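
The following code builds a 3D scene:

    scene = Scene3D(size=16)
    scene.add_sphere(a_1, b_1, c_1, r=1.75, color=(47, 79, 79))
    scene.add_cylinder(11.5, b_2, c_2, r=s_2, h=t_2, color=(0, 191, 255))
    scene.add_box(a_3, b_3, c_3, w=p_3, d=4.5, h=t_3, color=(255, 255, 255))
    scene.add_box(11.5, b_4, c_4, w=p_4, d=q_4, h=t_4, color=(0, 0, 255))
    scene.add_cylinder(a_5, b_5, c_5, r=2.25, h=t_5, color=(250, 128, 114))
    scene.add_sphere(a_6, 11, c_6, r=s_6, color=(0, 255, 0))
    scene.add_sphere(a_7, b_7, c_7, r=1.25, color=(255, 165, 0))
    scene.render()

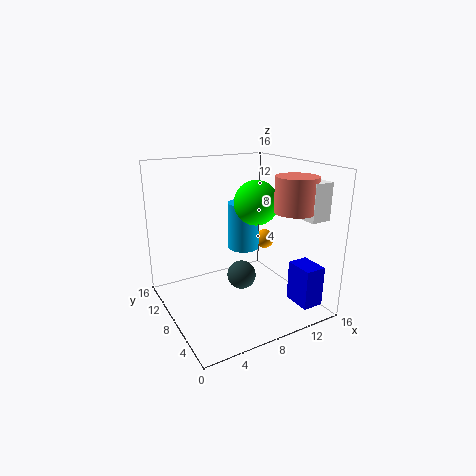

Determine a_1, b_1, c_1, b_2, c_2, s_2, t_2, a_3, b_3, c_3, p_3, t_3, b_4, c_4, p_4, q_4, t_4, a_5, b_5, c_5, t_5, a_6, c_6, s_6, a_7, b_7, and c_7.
a_1 = 9.5; b_1 = 9.75; c_1 = 2.25; b_2 = 12.75; c_2 = 4.5; s_2 = 2; t_2 = 6; a_3 = 13.25; b_3 = 2; c_3 = 10.5; p_3 = 2.25; t_3 = 4; b_4 = 0.25; c_4 = 2; p_4 = 2.25; q_4 = 3; t_4 = 4.25; a_5 = 12.75; b_5 = 4.25; c_5 = 11.25; t_5 = 3.75; a_6 = 12.25; c_6 = 10.75; s_6 = 2.75; a_7 = 14.5; b_7 = 12.25; c_7 = 5.25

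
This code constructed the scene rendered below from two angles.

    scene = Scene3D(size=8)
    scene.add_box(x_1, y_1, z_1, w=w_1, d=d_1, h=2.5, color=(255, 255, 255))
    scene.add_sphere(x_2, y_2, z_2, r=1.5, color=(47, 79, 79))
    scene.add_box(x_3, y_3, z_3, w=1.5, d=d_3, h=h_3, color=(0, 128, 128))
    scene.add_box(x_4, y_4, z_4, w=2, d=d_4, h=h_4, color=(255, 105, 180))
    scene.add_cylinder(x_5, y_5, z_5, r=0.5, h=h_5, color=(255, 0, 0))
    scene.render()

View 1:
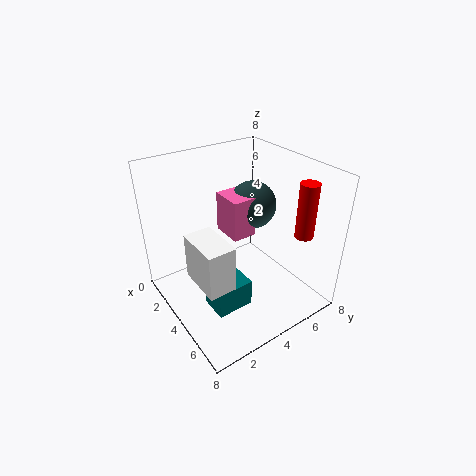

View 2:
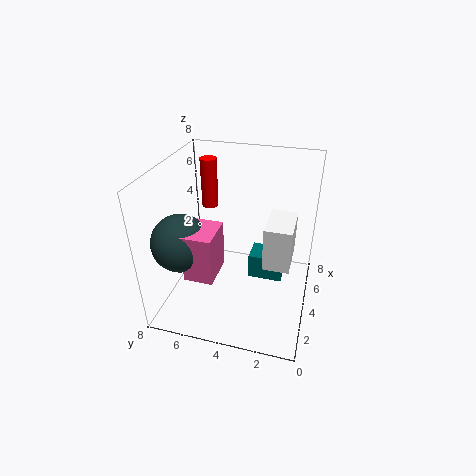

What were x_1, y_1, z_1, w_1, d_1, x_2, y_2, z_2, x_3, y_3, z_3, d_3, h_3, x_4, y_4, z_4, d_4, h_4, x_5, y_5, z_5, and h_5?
x_1 = 3.5, y_1 = 1, z_1 = 2.5, w_1 = 2.5, d_1 = 1.5, x_2 = 2, y_2 = 6.5, z_2 = 4.5, x_3 = 4.5, y_3 = 1.5, z_3 = 1, d_3 = 2, h_3 = 1.5, x_4 = 1, y_4 = 4.5, z_4 = 3, d_4 = 1.5, h_4 = 2.5, x_5 = 6.5, y_5 = 6.5, z_5 = 4.5, h_5 = 3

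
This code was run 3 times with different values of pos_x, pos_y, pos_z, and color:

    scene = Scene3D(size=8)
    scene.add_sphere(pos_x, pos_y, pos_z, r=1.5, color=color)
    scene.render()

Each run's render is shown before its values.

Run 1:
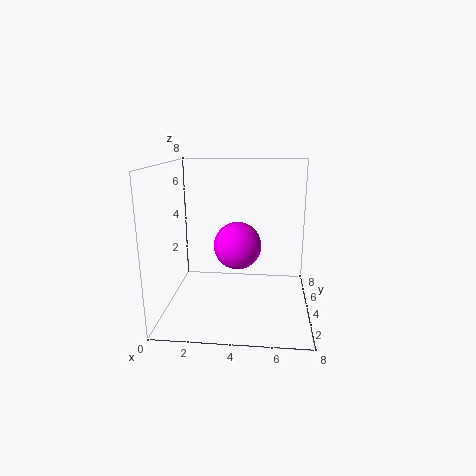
pos_x = 3.75
pos_y = 6.25
pos_z = 2.75
color = 'magenta'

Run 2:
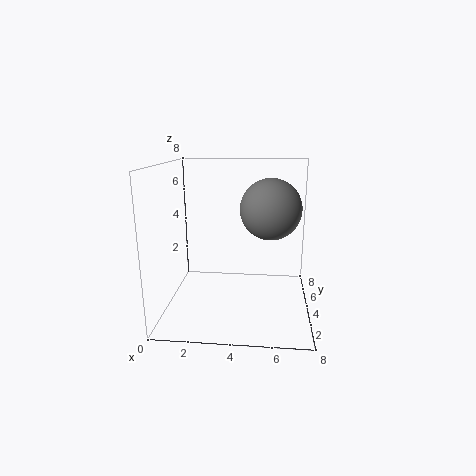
pos_x = 5.75
pos_y = 2.5
pos_z = 6
color = 'gray'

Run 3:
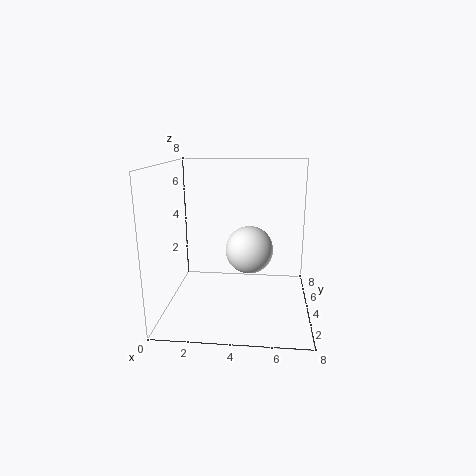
pos_x = 4.5
pos_y = 6.25
pos_z = 2.5
color = 'white'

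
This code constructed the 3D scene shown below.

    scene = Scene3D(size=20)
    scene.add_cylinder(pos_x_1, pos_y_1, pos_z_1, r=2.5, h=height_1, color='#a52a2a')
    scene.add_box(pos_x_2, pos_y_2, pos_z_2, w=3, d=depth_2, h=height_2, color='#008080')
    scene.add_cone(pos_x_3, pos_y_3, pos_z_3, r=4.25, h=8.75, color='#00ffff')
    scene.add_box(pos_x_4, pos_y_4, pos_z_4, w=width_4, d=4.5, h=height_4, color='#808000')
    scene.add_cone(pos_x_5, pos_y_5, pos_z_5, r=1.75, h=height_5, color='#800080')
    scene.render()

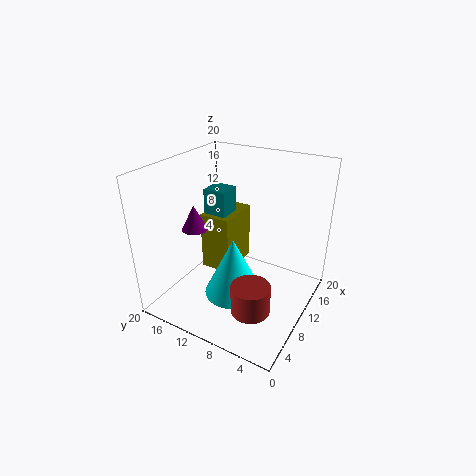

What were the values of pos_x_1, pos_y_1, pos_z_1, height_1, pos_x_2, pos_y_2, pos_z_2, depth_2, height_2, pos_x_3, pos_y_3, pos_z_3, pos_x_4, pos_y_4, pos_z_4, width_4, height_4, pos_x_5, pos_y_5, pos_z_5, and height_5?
pos_x_1 = 4.5
pos_y_1 = 5
pos_z_1 = 3.5
height_1 = 3.75
pos_x_2 = 7
pos_y_2 = 10.25
pos_z_2 = 14.25
depth_2 = 3
height_2 = 3.25
pos_x_3 = 9.5
pos_y_3 = 10.5
pos_z_3 = 1
pos_x_4 = 9.25
pos_y_4 = 11.25
pos_z_4 = 4
width_4 = 6.5
height_4 = 8.5
pos_x_5 = 7.25
pos_y_5 = 15.25
pos_z_5 = 11.25
height_5 = 3.5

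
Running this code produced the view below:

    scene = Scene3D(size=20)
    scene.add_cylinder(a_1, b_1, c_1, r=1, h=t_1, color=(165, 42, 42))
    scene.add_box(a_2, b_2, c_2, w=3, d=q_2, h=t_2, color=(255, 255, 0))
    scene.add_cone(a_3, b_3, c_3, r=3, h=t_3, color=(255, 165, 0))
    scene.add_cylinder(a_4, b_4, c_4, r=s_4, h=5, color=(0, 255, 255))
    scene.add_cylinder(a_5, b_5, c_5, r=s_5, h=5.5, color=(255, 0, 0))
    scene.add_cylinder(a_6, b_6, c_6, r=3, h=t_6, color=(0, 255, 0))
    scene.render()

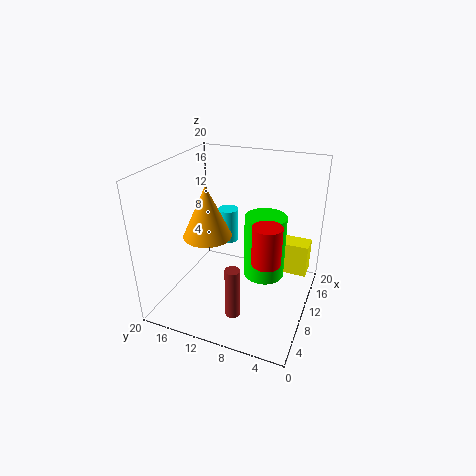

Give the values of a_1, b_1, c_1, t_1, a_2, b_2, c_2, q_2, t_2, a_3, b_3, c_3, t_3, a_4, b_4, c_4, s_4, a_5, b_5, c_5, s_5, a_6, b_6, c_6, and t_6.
a_1 = 4.5
b_1 = 8.5
c_1 = 1.5
t_1 = 7
a_2 = 15
b_2 = 1
c_2 = 2.5
q_2 = 6
t_2 = 5
a_3 = 5
b_3 = 12
c_3 = 12.5
t_3 = 6.5
a_4 = 13.5
b_4 = 13
c_4 = 7.5
s_4 = 1.5
a_5 = 9
b_5 = 5.5
c_5 = 7.5
s_5 = 2
a_6 = 13
b_6 = 7
c_6 = 3
t_6 = 9.5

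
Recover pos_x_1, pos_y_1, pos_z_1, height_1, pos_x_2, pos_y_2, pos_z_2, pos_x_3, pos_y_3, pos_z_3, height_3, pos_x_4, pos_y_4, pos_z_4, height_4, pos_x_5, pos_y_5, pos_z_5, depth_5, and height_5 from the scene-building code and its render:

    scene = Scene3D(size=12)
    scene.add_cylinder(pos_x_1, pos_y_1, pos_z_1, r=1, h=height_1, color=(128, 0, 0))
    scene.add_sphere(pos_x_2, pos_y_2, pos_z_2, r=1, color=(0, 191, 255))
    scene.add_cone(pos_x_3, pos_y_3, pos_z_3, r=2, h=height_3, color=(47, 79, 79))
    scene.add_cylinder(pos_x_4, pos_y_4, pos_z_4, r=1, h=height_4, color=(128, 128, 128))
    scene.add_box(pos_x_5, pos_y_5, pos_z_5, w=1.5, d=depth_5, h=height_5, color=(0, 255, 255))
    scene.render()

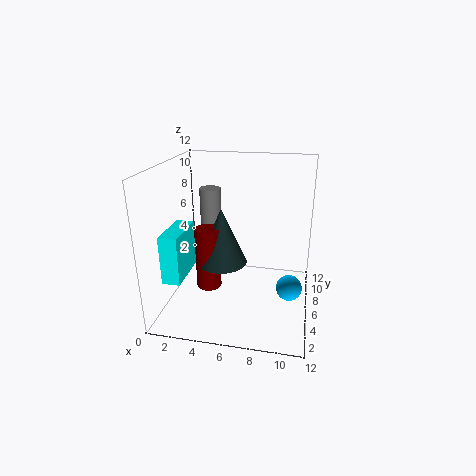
pos_x_1 = 4, pos_y_1 = 4, pos_z_1 = 2.5, height_1 = 5, pos_x_2 = 10.5, pos_y_2 = 4, pos_z_2 = 3, pos_x_3 = 5, pos_y_3 = 4.5, pos_z_3 = 4.5, height_3 = 4.5, pos_x_4 = 2.5, pos_y_4 = 10, pos_z_4 = 4.5, height_4 = 4.5, pos_x_5 = 0.5, pos_y_5 = 2.5, pos_z_5 = 3, depth_5 = 4, height_5 = 4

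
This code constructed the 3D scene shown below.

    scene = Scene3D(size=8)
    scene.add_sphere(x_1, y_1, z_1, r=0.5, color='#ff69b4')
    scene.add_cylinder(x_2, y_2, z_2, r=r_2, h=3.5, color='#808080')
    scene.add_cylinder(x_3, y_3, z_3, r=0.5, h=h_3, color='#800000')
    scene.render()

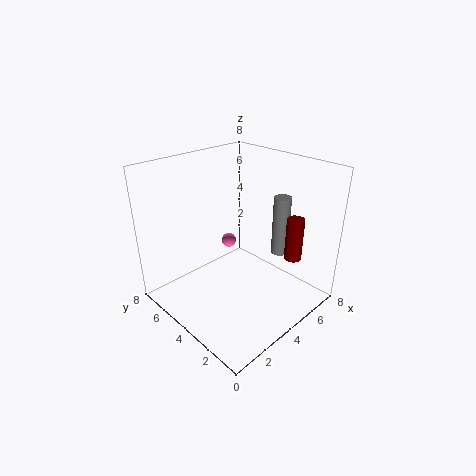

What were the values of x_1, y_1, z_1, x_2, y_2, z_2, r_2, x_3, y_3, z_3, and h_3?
x_1 = 6.5; y_1 = 7.5; z_1 = 1.5; x_2 = 6.5; y_2 = 3; z_2 = 2.5; r_2 = 0.5; x_3 = 6.5; y_3 = 2; z_3 = 2.5; h_3 = 2.5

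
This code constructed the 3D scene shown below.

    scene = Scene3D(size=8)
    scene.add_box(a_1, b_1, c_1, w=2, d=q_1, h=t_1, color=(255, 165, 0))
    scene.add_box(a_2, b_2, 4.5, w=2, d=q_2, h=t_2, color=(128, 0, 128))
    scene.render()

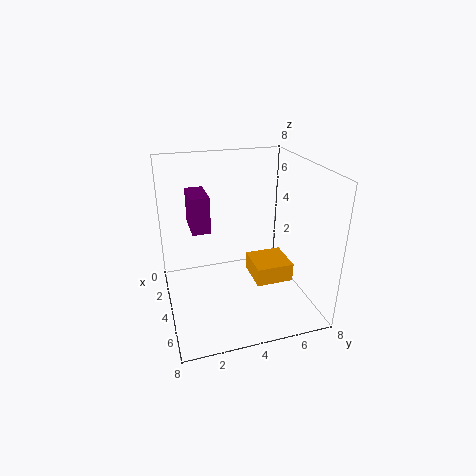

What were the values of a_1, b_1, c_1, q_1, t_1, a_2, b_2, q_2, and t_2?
a_1 = 4, b_1 = 4.5, c_1 = 2, q_1 = 2, t_1 = 1, a_2 = 2, b_2 = 1.5, q_2 = 1, t_2 = 2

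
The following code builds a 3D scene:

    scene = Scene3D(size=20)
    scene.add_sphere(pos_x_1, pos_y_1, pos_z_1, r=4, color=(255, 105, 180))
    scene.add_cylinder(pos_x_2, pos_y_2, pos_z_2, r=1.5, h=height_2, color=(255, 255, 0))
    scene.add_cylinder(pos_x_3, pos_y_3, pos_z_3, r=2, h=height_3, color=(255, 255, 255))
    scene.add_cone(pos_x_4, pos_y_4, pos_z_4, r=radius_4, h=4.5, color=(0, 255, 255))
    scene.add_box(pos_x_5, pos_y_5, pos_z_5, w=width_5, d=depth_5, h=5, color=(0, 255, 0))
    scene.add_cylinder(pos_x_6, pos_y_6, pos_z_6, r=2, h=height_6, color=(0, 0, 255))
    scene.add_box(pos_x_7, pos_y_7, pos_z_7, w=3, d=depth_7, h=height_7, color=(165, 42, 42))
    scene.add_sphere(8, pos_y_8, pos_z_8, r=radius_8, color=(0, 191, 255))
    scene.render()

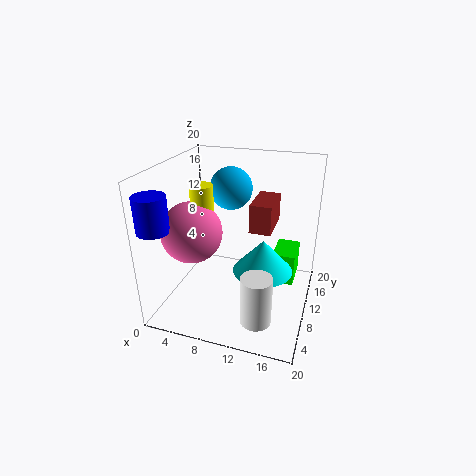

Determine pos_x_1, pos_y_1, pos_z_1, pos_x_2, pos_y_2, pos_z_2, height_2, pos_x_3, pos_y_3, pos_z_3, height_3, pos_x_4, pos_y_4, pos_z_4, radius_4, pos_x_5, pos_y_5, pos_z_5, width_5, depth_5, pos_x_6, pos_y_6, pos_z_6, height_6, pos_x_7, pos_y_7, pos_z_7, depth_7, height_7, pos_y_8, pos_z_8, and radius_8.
pos_x_1 = 5, pos_y_1 = 6, pos_z_1 = 12, pos_x_2 = 6, pos_y_2 = 7.5, pos_z_2 = 10, height_2 = 8, pos_x_3 = 14.5, pos_y_3 = 3.5, pos_z_3 = 2, height_3 = 6.5, pos_x_4 = 14, pos_y_4 = 8.5, pos_z_4 = 6.5, radius_4 = 4, pos_x_5 = 14, pos_y_5 = 14.5, pos_z_5 = 0.5, width_5 = 3.5, depth_5 = 5.5, pos_x_6 = 2, pos_y_6 = 2, pos_z_6 = 13.5, height_6 = 4.5, pos_x_7 = 11.5, pos_y_7 = 10, pos_z_7 = 11, depth_7 = 6, height_7 = 4, pos_y_8 = 13, pos_z_8 = 16, radius_8 = 3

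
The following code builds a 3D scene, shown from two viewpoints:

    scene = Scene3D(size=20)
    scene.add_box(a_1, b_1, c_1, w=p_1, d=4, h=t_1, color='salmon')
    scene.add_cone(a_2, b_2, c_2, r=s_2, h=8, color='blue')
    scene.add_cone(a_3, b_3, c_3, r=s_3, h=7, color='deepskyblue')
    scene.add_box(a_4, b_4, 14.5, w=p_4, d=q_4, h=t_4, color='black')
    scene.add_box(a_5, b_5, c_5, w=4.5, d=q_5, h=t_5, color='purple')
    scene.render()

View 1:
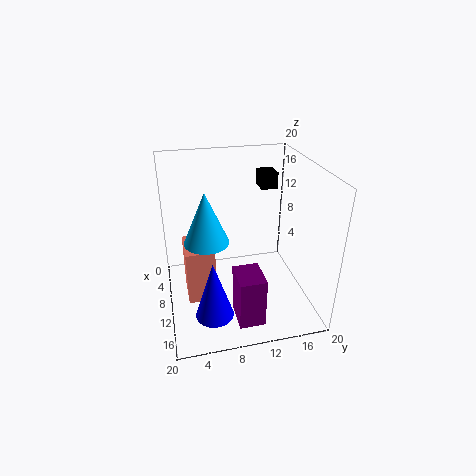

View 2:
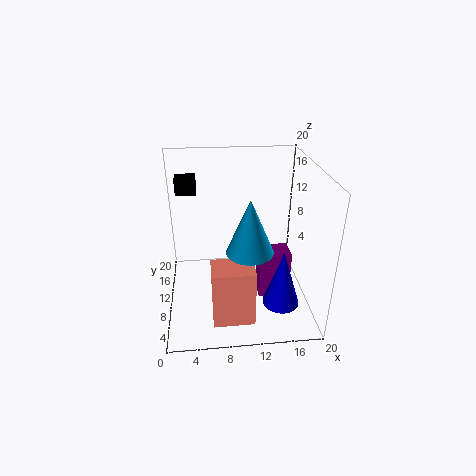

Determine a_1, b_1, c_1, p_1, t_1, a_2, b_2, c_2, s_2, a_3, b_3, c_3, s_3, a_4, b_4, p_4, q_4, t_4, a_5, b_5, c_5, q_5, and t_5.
a_1 = 6; b_1 = 2.5; c_1 = 1; p_1 = 5.5; t_1 = 8; a_2 = 15.5; b_2 = 5.5; c_2 = 2; s_2 = 2.5; a_3 = 11; b_3 = 5.5; c_3 = 10.5; s_3 = 3; a_4 = 1.5; b_4 = 15; p_4 = 3; q_4 = 2.5; t_4 = 2.5; a_5 = 13; b_5 = 8.5; c_5 = 0.5; q_5 = 3.5; t_5 = 7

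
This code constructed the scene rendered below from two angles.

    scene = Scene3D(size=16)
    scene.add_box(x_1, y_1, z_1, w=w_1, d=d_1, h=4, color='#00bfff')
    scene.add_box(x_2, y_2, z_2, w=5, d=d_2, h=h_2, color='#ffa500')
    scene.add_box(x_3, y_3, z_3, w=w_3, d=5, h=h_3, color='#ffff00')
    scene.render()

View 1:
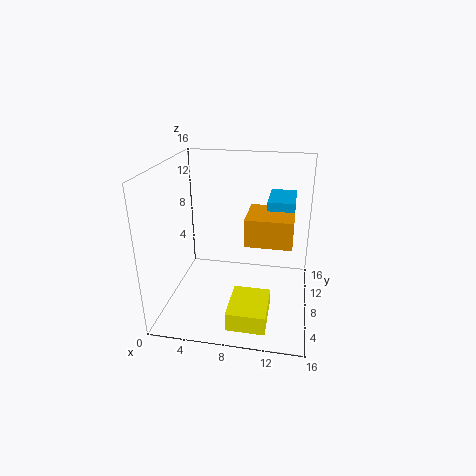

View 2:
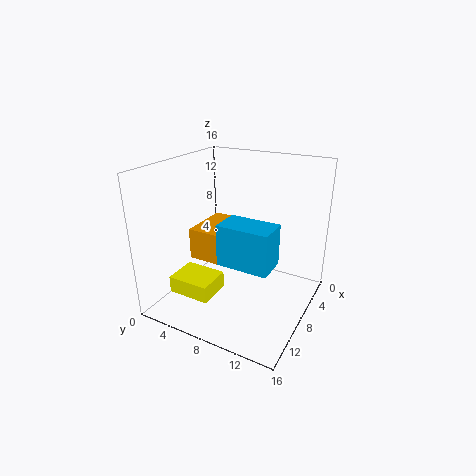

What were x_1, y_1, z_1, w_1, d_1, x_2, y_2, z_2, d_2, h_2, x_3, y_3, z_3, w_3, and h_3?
x_1 = 11, y_1 = 9, z_1 = 8, w_1 = 3, d_1 = 5, x_2 = 9, y_2 = 6, z_2 = 8, d_2 = 5, h_2 = 3, x_3 = 8, y_3 = 1, z_3 = 1, w_3 = 4, h_3 = 2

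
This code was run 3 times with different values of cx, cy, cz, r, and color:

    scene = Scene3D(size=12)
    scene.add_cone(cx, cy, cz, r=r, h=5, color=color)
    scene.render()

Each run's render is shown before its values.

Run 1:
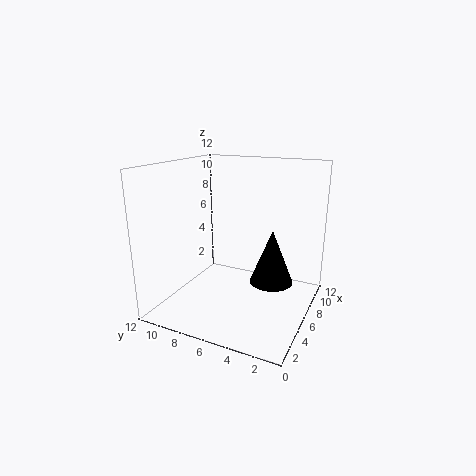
cx = 9, cy = 4, cz = 1, r = 2, color = 'black'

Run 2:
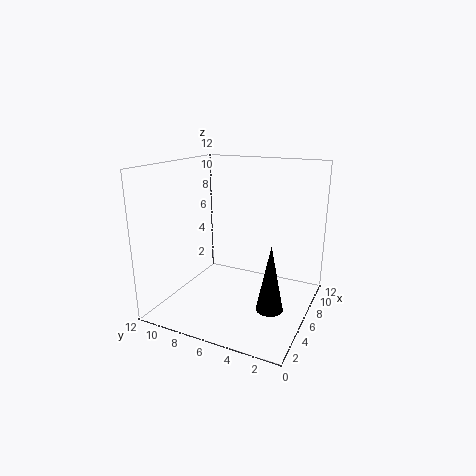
cx = 3, cy = 2, cz = 2, r = 1, color = 'black'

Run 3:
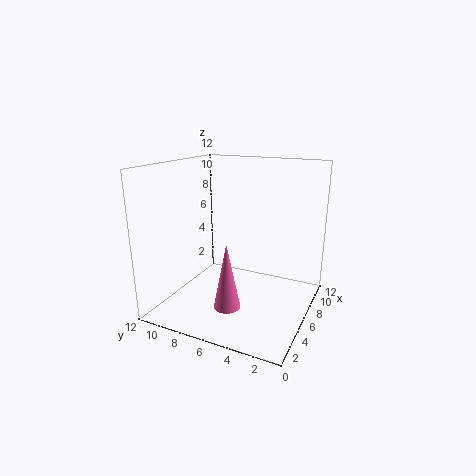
cx = 2, cy = 5, cz = 2, r = 1, color = 'hotpink'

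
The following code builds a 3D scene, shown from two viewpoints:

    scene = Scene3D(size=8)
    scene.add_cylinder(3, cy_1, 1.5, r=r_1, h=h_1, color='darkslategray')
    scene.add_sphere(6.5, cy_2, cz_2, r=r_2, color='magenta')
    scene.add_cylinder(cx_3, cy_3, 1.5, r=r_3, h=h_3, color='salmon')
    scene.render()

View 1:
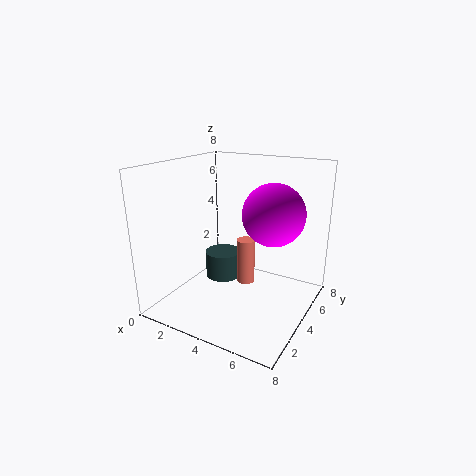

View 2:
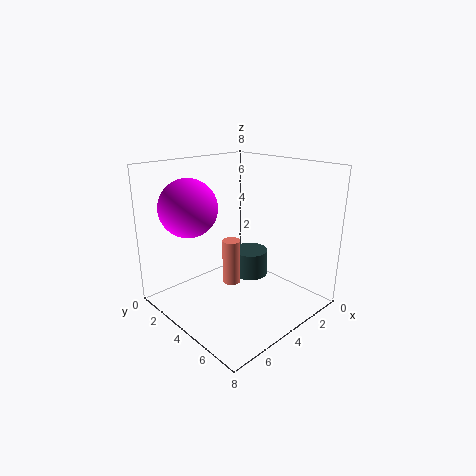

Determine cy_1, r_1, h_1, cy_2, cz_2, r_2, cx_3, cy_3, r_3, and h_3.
cy_1 = 4, r_1 = 1, h_1 = 1.5, cy_2 = 3, cz_2 = 6, r_2 = 1.5, cx_3 = 4.5, cy_3 = 4, r_3 = 0.5, h_3 = 2.5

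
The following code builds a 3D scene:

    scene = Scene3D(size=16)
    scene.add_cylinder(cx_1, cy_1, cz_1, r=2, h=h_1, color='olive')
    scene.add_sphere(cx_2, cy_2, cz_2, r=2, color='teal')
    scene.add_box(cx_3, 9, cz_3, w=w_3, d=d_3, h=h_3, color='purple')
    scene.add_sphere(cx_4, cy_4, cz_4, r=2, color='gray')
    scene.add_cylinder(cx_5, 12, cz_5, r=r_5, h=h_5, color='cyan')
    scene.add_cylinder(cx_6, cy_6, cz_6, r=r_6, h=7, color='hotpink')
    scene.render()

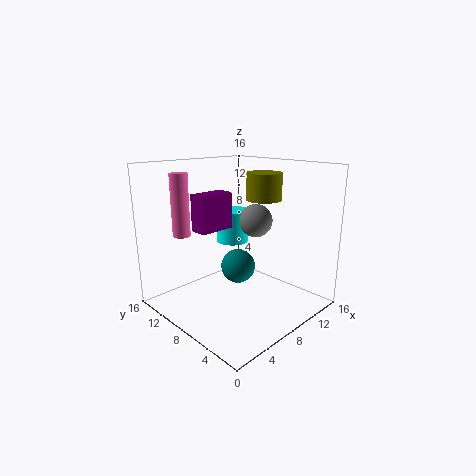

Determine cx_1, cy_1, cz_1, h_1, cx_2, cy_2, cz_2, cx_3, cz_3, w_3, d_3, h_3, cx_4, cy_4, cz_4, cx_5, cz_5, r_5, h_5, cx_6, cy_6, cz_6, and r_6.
cx_1 = 11
cy_1 = 7
cz_1 = 12
h_1 = 3
cx_2 = 9
cy_2 = 9
cz_2 = 4
cx_3 = 4
cz_3 = 9
w_3 = 4
d_3 = 2
h_3 = 4
cx_4 = 12
cy_4 = 9
cz_4 = 9
cx_5 = 11
cz_5 = 6
r_5 = 2
h_5 = 4
cx_6 = 4
cy_6 = 13
cz_6 = 8
r_6 = 1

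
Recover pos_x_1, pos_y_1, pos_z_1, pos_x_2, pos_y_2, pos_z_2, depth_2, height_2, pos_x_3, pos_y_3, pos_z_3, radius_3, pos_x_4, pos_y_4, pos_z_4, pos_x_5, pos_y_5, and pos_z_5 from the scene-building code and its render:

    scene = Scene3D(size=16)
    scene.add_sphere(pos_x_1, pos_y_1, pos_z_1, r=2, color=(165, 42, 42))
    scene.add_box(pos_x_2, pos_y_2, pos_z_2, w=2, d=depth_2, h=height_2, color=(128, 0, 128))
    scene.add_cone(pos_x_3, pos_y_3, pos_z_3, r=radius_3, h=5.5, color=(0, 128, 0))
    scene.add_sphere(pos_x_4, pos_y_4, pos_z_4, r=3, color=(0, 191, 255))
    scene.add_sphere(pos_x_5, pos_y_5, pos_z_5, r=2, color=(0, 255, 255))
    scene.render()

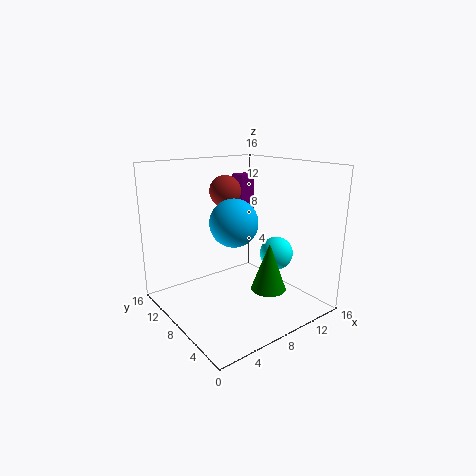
pos_x_1 = 10.5, pos_y_1 = 14, pos_z_1 = 12, pos_x_2 = 12, pos_y_2 = 12.5, pos_z_2 = 7, depth_2 = 2, height_2 = 7, pos_x_3 = 10.5, pos_y_3 = 5.5, pos_z_3 = 2, radius_3 = 2, pos_x_4 = 10, pos_y_4 = 11.5, pos_z_4 = 8.5, pos_x_5 = 13.5, pos_y_5 = 7.5, pos_z_5 = 5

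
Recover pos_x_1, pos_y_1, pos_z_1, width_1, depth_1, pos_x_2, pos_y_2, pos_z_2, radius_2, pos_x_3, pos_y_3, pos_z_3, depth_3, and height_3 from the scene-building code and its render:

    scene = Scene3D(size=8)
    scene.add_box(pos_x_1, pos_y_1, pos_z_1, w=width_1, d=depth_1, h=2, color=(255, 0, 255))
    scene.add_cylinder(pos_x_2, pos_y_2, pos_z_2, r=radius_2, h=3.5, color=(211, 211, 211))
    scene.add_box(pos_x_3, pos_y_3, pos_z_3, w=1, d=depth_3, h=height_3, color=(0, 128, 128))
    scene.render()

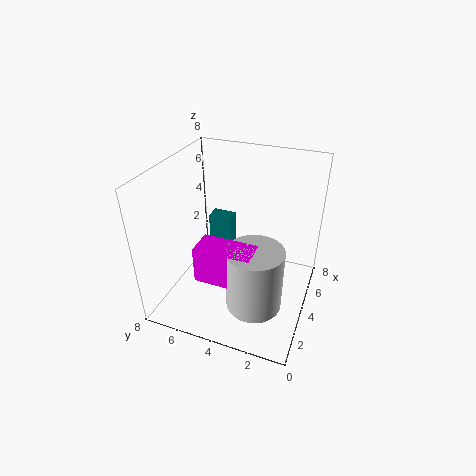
pos_x_1 = 1.5, pos_y_1 = 2.5, pos_z_1 = 2.5, width_1 = 1.5, depth_1 = 3, pos_x_2 = 2.5, pos_y_2 = 2.5, pos_z_2 = 1, radius_2 = 1.5, pos_x_3 = 6.5, pos_y_3 = 5.5, pos_z_3 = 1, depth_3 = 1.5, height_3 = 2.5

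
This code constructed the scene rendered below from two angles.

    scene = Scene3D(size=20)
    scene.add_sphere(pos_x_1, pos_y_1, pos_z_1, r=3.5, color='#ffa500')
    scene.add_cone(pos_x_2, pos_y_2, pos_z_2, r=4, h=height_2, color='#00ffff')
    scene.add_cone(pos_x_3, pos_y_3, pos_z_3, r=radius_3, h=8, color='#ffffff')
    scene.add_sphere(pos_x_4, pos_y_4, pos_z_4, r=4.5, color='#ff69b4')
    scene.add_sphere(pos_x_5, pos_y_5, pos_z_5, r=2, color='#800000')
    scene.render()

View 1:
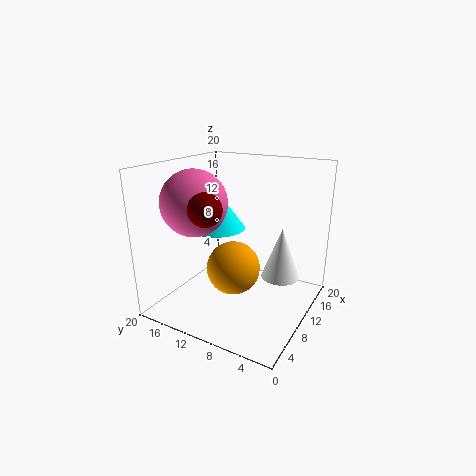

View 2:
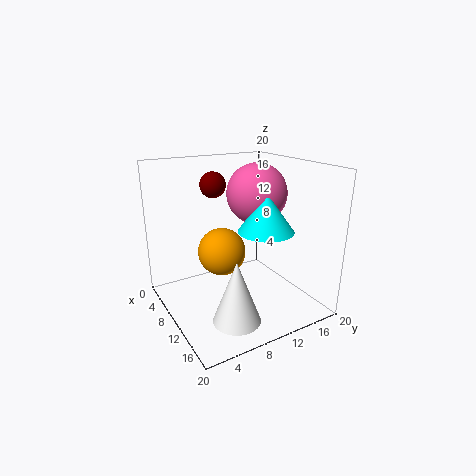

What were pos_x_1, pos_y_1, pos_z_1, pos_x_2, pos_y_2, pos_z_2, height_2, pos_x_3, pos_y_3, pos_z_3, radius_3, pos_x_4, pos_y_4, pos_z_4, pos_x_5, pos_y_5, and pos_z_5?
pos_x_1 = 7
pos_y_1 = 9
pos_z_1 = 7
pos_x_2 = 11
pos_y_2 = 14
pos_z_2 = 10.5
height_2 = 5.5
pos_x_3 = 16.5
pos_y_3 = 6
pos_z_3 = 2
radius_3 = 3
pos_x_4 = 7
pos_y_4 = 15
pos_z_4 = 15
pos_x_5 = 2.5
pos_y_5 = 10
pos_z_5 = 16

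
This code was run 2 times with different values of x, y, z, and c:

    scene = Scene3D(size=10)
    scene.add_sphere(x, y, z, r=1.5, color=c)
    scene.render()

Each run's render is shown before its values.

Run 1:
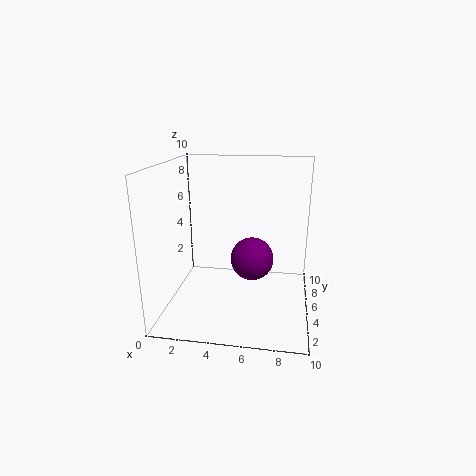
x = 6
y = 5
z = 3.5
c = 'purple'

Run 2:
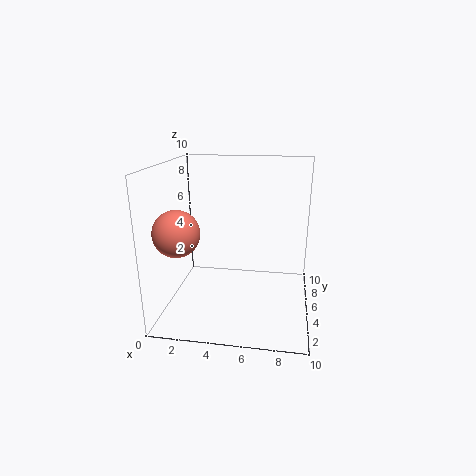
x = 1.5
y = 2.5
z = 6
c = 'salmon'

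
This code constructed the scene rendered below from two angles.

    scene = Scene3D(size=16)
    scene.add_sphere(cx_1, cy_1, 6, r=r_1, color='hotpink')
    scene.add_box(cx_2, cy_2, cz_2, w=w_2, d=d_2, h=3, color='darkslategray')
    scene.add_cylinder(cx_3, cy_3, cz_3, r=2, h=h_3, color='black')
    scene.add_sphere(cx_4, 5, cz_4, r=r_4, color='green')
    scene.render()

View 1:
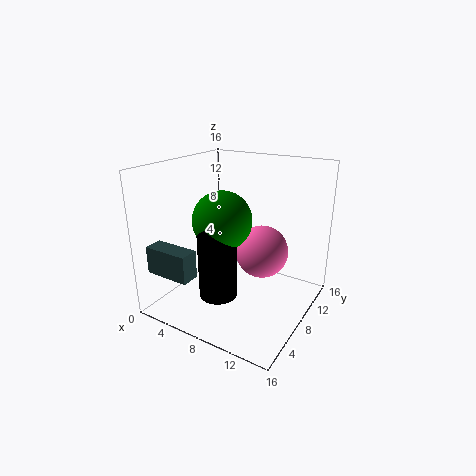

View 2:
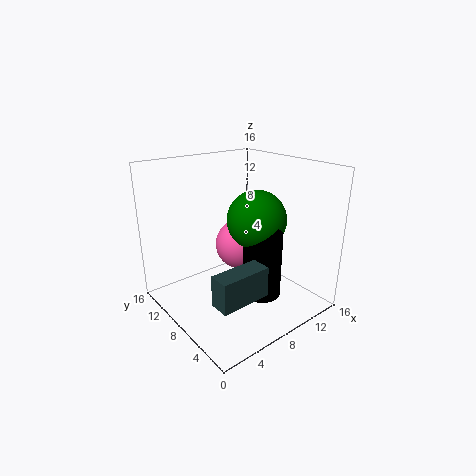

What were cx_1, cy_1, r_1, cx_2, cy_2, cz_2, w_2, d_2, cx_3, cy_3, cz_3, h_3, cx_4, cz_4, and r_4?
cx_1 = 10
cy_1 = 10
r_1 = 3
cx_2 = 1
cy_2 = 1
cz_2 = 5
w_2 = 5
d_2 = 2
cx_3 = 8
cy_3 = 4
cz_3 = 3
h_3 = 8
cx_4 = 8
cz_4 = 11
r_4 = 3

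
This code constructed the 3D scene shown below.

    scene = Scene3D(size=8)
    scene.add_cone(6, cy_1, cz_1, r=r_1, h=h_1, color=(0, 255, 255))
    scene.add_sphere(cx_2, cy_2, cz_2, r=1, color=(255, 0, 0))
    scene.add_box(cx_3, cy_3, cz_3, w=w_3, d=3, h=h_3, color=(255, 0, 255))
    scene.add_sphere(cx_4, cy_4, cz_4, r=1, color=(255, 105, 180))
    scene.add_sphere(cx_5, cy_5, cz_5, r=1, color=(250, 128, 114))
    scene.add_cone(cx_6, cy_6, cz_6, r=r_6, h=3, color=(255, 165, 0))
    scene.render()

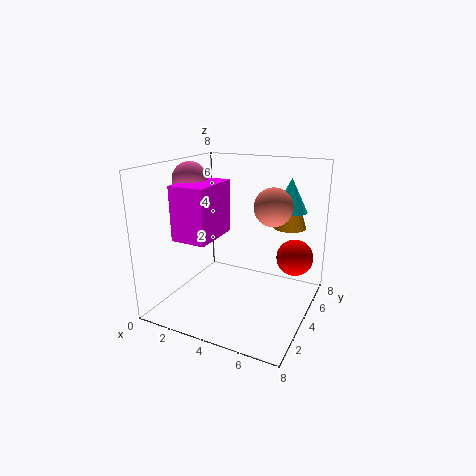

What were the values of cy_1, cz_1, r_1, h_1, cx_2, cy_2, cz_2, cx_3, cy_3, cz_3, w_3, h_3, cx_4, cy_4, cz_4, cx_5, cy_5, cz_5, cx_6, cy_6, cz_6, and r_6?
cy_1 = 7, cz_1 = 5, r_1 = 1, h_1 = 2, cx_2 = 7, cy_2 = 5, cz_2 = 3, cx_3 = 1, cy_3 = 2, cz_3 = 4, w_3 = 2, h_3 = 3, cx_4 = 1, cy_4 = 4, cz_4 = 7, cx_5 = 6, cy_5 = 4, cz_5 = 6, cx_6 = 6, cy_6 = 7, cz_6 = 4, r_6 = 1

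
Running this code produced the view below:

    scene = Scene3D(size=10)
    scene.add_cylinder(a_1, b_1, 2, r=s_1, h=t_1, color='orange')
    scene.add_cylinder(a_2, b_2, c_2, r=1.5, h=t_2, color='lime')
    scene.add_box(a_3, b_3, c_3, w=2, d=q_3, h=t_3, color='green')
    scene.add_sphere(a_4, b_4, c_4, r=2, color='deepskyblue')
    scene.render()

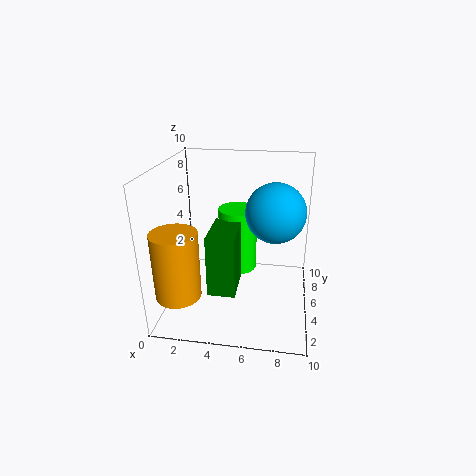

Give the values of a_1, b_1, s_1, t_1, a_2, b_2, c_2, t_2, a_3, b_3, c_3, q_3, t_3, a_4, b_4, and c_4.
a_1 = 1.5
b_1 = 2
s_1 = 1.5
t_1 = 4.5
a_2 = 4.5
b_2 = 8
c_2 = 1
t_2 = 5
a_3 = 3
b_3 = 3.5
c_3 = 1
q_3 = 3.5
t_3 = 4.5
a_4 = 7.5
b_4 = 5
c_4 = 7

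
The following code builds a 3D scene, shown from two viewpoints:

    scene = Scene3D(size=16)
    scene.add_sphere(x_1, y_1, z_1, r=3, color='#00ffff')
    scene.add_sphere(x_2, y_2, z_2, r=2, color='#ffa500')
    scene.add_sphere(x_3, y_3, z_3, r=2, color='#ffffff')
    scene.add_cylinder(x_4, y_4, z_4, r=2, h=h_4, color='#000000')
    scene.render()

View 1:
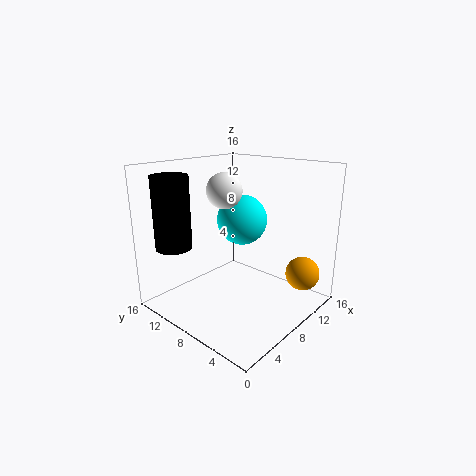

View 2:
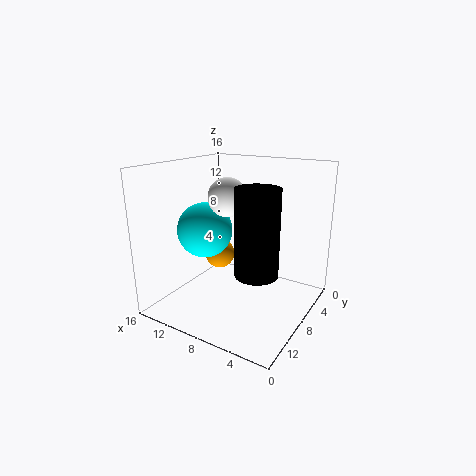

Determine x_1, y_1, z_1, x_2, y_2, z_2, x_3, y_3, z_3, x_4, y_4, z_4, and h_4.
x_1 = 11; y_1 = 10; z_1 = 9; x_2 = 14; y_2 = 3; z_2 = 3; x_3 = 8; y_3 = 10; z_3 = 13; x_4 = 3; y_4 = 13; z_4 = 7; h_4 = 8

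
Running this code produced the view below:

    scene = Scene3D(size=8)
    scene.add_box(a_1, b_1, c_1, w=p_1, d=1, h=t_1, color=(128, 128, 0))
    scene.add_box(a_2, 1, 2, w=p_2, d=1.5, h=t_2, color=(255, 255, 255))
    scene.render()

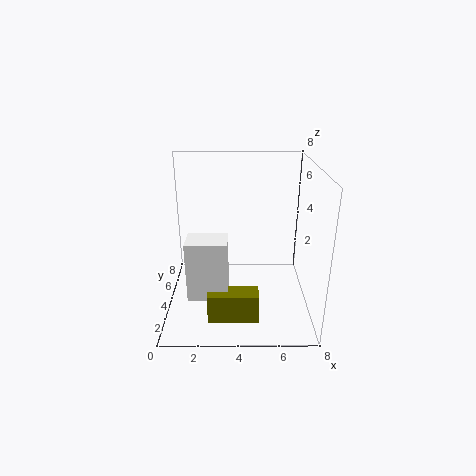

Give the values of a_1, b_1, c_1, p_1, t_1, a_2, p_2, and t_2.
a_1 = 2.5, b_1 = 0.5, c_1 = 1, p_1 = 2.5, t_1 = 1.5, a_2 = 1.5, p_2 = 2, t_2 = 3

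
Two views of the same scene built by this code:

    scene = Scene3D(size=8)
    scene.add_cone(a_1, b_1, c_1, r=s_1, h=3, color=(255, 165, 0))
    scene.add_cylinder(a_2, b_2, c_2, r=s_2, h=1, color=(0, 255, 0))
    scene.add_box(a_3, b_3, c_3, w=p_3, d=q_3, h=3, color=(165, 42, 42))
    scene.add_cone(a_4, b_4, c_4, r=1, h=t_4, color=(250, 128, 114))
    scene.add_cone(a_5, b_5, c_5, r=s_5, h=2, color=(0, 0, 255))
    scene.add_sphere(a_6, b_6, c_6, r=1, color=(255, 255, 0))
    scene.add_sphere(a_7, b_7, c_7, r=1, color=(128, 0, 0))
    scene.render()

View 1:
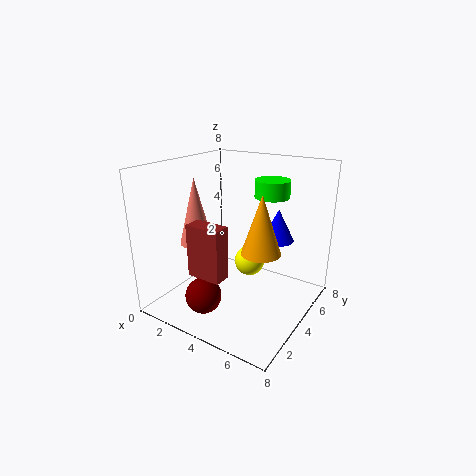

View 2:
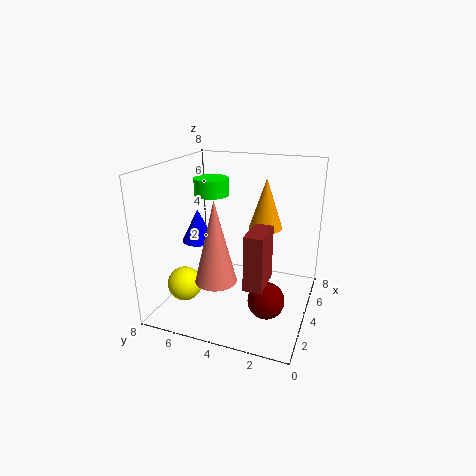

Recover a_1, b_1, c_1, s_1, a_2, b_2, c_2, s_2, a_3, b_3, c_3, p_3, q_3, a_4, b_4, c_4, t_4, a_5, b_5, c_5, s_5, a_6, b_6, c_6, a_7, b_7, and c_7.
a_1 = 6
b_1 = 3
c_1 = 4
s_1 = 1
a_2 = 5
b_2 = 6
c_2 = 6
s_2 = 1
a_3 = 2
b_3 = 2
c_3 = 2
p_3 = 2
q_3 = 1
a_4 = 1
b_4 = 4
c_4 = 3
t_4 = 4
a_5 = 5
b_5 = 7
c_5 = 3
s_5 = 1
a_6 = 3
b_6 = 7
c_6 = 1
a_7 = 3
b_7 = 2
c_7 = 1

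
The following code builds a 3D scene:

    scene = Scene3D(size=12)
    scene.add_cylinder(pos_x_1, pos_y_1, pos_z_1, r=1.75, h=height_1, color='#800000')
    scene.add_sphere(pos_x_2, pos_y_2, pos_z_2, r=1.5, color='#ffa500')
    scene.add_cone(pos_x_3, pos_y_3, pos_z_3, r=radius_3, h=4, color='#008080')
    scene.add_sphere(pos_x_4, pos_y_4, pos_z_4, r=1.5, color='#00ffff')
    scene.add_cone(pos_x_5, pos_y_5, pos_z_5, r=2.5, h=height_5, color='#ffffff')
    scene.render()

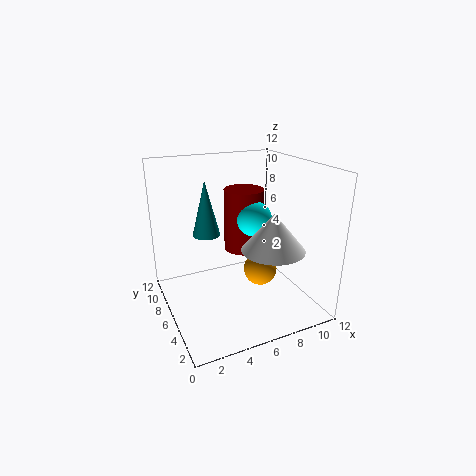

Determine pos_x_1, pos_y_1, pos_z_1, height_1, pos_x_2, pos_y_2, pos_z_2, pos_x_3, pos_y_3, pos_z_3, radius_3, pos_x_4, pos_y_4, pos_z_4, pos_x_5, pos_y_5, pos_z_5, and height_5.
pos_x_1 = 7.5
pos_y_1 = 8
pos_z_1 = 4
height_1 = 5.5
pos_x_2 = 8.5
pos_y_2 = 6.5
pos_z_2 = 2.25
pos_x_3 = 2.75
pos_y_3 = 4.5
pos_z_3 = 7.5
radius_3 = 1
pos_x_4 = 7.75
pos_y_4 = 6.5
pos_z_4 = 7.25
pos_x_5 = 7.75
pos_y_5 = 3.25
pos_z_5 = 5.75
height_5 = 3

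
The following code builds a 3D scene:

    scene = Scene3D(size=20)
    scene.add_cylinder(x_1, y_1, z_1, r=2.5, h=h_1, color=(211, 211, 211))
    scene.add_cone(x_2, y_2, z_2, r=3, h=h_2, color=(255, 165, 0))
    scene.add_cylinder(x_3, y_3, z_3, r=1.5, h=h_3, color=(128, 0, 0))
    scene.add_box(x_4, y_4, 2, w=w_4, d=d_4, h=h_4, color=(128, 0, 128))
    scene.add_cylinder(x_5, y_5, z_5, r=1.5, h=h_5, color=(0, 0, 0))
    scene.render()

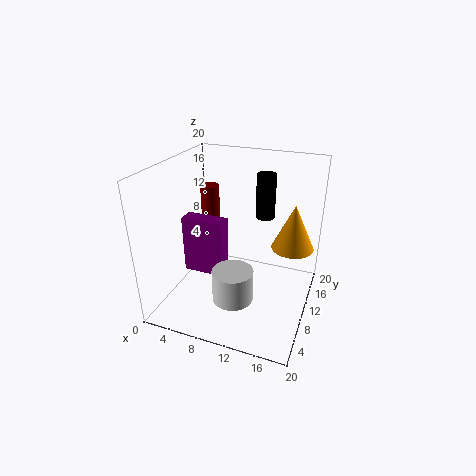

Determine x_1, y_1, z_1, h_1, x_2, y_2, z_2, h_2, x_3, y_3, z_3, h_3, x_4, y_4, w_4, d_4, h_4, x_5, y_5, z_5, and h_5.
x_1 = 12
y_1 = 3
z_1 = 5.5
h_1 = 4
x_2 = 17
y_2 = 13.5
z_2 = 8
h_2 = 6.5
x_3 = 2.5
y_3 = 17
z_3 = 5.5
h_3 = 9
x_4 = 0.5
y_4 = 11
w_4 = 6.5
d_4 = 2.5
h_4 = 9
x_5 = 11.5
y_5 = 18
z_5 = 10
h_5 = 7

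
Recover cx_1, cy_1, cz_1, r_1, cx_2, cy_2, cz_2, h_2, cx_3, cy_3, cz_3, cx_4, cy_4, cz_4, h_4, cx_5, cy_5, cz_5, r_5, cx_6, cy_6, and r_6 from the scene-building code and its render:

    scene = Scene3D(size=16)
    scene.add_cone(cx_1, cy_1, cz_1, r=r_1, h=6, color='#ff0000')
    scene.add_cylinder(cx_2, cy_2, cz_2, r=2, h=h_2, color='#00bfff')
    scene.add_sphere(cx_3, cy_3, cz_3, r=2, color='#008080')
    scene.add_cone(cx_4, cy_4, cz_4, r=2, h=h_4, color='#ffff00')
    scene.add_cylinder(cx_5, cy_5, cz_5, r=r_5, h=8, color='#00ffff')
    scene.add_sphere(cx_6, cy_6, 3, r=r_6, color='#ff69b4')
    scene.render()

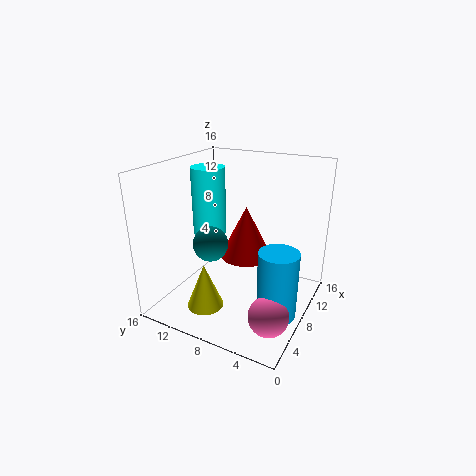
cx_1 = 10
cy_1 = 8
cz_1 = 5
r_1 = 3
cx_2 = 5
cy_2 = 2
cz_2 = 2
h_2 = 7
cx_3 = 7
cy_3 = 11
cz_3 = 7
cx_4 = 4
cy_4 = 10
cz_4 = 1
h_4 = 5
cx_5 = 10
cy_5 = 13
cz_5 = 7
r_5 = 2
cx_6 = 3
cy_6 = 2
r_6 = 2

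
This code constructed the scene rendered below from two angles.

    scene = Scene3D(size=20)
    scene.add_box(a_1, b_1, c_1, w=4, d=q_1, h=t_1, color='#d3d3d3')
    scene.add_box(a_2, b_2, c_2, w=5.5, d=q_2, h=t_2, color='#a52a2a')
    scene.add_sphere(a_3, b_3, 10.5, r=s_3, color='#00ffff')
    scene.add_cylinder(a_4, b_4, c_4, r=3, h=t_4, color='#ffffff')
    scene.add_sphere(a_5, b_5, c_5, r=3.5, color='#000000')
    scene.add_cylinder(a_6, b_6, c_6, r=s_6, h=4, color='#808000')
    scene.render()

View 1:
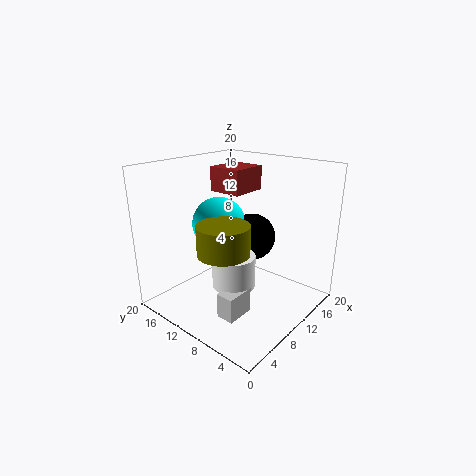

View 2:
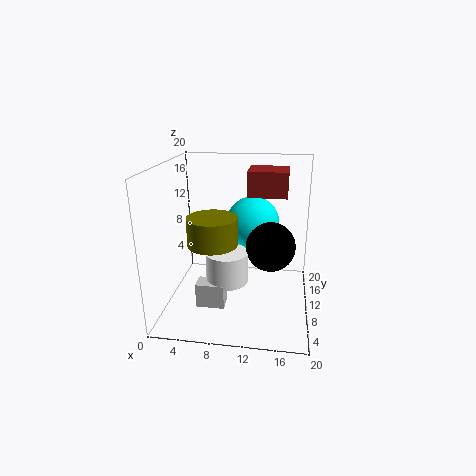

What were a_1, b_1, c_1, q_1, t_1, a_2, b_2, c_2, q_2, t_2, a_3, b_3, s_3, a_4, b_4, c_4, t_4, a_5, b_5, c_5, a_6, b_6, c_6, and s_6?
a_1 = 4.5
b_1 = 6.5
c_1 = 0.5
q_1 = 2.5
t_1 = 3.5
a_2 = 11
b_2 = 11
c_2 = 15.5
q_2 = 5
t_2 = 3.5
a_3 = 11.5
b_3 = 15
s_3 = 4
a_4 = 8.5
b_4 = 9.5
c_4 = 3.5
t_4 = 4.5
a_5 = 14.5
b_5 = 11
c_5 = 8.5
a_6 = 6.5
b_6 = 9.5
c_6 = 9
s_6 = 3.5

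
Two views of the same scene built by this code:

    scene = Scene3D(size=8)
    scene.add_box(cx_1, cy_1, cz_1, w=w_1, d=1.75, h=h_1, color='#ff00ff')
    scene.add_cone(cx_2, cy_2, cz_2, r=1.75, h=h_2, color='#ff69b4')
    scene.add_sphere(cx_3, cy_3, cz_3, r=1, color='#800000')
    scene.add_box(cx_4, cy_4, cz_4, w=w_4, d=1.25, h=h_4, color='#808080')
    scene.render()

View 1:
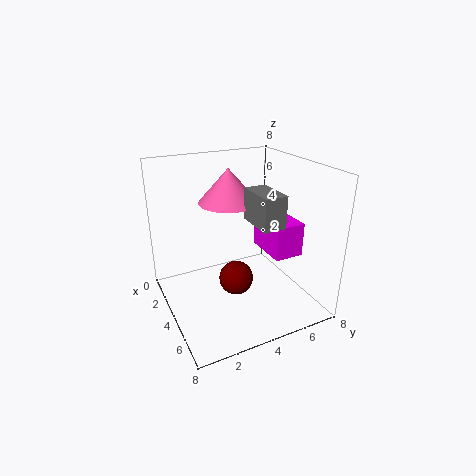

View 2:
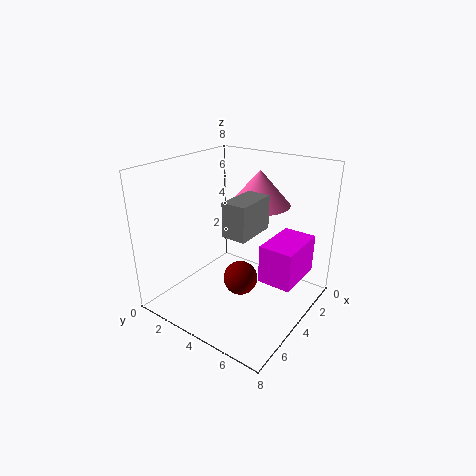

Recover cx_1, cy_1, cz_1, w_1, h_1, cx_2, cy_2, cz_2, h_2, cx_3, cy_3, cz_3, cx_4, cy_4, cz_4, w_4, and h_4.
cx_1 = 2.25, cy_1 = 6, cz_1 = 2.5, w_1 = 2.75, h_1 = 2, cx_2 = 2.25, cy_2 = 4.25, cz_2 = 5.5, h_2 = 2, cx_3 = 3.75, cy_3 = 4, cz_3 = 1.25, cx_4 = 3.75, cy_4 = 4.5, cz_4 = 5, w_4 = 2.25, h_4 = 1.75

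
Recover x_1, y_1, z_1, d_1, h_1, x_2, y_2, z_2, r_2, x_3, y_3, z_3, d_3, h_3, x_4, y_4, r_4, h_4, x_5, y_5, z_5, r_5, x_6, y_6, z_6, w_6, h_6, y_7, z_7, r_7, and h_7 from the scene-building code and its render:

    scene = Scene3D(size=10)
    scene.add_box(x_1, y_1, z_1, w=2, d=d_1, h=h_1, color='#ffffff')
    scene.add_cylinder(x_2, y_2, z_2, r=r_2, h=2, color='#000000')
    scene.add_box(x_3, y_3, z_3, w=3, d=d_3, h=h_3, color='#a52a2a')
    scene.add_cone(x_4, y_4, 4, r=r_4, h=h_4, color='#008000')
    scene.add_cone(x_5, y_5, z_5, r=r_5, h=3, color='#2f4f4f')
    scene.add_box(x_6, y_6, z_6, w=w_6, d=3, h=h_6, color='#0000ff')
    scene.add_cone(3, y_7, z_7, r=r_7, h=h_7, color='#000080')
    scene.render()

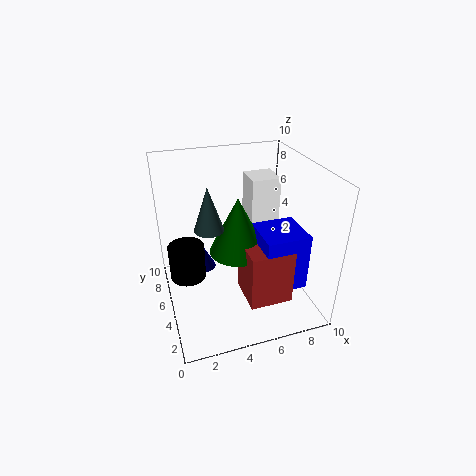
x_1 = 6; y_1 = 5; z_1 = 5; d_1 = 2; h_1 = 4; x_2 = 1; y_2 = 2; z_2 = 5; r_2 = 1; x_3 = 5; y_3 = 2; z_3 = 1; d_3 = 3; h_3 = 4; x_4 = 5; y_4 = 5; r_4 = 2; h_4 = 4; x_5 = 3; y_5 = 5; z_5 = 6; r_5 = 1; x_6 = 6; y_6 = 2; z_6 = 2; w_6 = 3; h_6 = 4; y_7 = 8; z_7 = 1; r_7 = 1; h_7 = 2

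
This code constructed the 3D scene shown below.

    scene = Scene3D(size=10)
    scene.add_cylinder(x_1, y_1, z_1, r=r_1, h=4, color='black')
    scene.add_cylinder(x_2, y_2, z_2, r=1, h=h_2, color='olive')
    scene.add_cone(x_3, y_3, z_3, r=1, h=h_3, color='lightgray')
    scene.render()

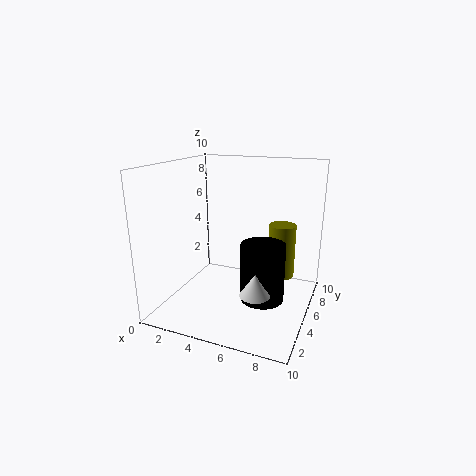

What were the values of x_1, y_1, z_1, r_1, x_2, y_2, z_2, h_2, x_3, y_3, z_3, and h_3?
x_1 = 7
y_1 = 4.5
z_1 = 1
r_1 = 1.5
x_2 = 7.5
y_2 = 7.5
z_2 = 1.5
h_2 = 4
x_3 = 7
y_3 = 3
z_3 = 2
h_3 = 1.5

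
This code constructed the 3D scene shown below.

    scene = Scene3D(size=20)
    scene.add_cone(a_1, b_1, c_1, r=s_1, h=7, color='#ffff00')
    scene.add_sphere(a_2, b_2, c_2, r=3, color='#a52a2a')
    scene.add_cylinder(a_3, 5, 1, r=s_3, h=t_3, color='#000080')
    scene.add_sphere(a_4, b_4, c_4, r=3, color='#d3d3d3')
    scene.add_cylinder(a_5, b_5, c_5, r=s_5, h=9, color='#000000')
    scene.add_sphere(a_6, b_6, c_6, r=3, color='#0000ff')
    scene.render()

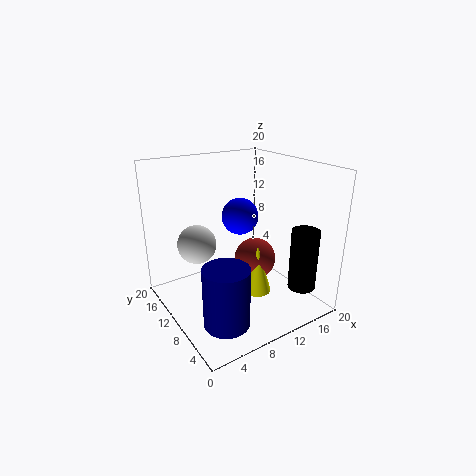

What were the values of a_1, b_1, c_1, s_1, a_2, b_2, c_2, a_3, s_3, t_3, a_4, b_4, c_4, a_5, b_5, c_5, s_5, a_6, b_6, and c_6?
a_1 = 12, b_1 = 8, c_1 = 2, s_1 = 2, a_2 = 13, b_2 = 10, c_2 = 6, a_3 = 5, s_3 = 3, t_3 = 8, a_4 = 7, b_4 = 17, c_4 = 7, a_5 = 18, b_5 = 5, c_5 = 2, s_5 = 2, a_6 = 15, b_6 = 17, c_6 = 10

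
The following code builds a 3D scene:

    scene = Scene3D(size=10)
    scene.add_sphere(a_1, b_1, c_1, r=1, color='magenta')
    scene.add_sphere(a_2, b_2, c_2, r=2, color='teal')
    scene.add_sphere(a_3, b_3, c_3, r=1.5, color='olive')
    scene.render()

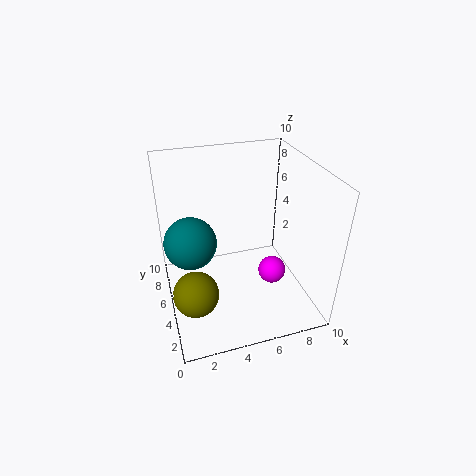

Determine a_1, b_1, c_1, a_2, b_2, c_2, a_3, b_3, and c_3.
a_1 = 7.5; b_1 = 4.5; c_1 = 2; a_2 = 2; b_2 = 7.5; c_2 = 3.5; a_3 = 1.5; b_3 = 3; c_3 = 2.5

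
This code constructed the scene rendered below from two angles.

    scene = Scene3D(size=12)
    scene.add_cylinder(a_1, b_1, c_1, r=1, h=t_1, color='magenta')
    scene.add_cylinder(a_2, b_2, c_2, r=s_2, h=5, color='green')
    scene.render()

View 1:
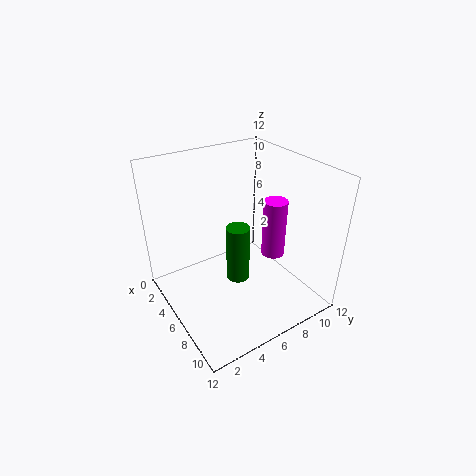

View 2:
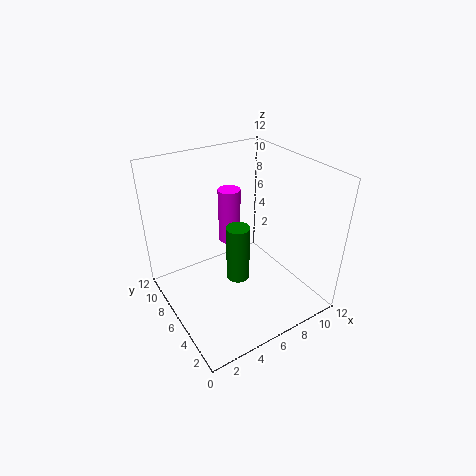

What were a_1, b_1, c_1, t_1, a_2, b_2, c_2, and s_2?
a_1 = 7, b_1 = 9, c_1 = 4, t_1 = 5, a_2 = 6, b_2 = 6, c_2 = 2, s_2 = 1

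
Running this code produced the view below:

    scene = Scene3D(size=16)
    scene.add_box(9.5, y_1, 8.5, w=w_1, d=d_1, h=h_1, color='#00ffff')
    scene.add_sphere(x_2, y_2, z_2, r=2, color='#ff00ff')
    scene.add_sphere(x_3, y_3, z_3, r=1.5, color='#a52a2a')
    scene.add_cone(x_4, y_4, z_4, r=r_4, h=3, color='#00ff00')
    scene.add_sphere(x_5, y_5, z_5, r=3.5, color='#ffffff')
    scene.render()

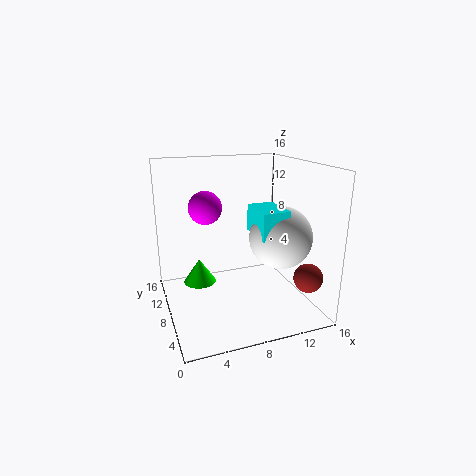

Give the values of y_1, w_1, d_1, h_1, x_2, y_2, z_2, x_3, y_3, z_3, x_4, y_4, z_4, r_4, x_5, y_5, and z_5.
y_1 = 4.5; w_1 = 3; d_1 = 4.5; h_1 = 3; x_2 = 5.5; y_2 = 12.5; z_2 = 10.5; x_3 = 13.5; y_3 = 2; z_3 = 5; x_4 = 4.5; y_4 = 12.5; z_4 = 1; r_4 = 2; x_5 = 12.5; y_5 = 6.5; z_5 = 8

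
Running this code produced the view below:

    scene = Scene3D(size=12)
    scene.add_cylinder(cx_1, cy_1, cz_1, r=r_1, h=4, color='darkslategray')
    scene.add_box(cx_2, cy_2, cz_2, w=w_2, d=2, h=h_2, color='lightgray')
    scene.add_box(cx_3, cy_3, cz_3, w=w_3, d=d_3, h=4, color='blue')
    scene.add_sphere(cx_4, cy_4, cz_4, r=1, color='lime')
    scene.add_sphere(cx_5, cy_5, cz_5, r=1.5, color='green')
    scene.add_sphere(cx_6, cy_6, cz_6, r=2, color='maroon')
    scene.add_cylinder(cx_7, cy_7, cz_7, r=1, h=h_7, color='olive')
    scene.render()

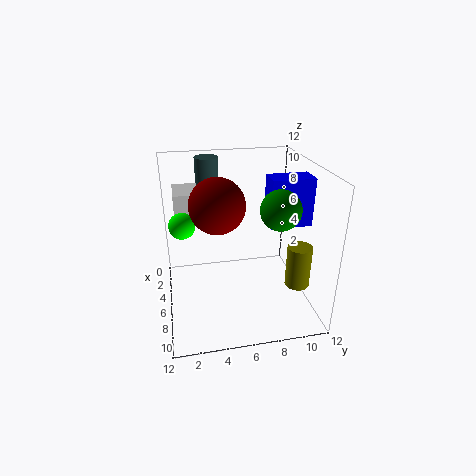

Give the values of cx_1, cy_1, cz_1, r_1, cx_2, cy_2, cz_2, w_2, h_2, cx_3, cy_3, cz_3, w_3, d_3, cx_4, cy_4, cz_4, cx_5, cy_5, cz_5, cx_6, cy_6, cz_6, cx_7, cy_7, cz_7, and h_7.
cx_1 = 2.5, cy_1 = 4, cz_1 = 8, r_1 = 1, cx_2 = 3, cy_2 = 1, cz_2 = 7.5, w_2 = 3, h_2 = 2.5, cx_3 = 5, cy_3 = 8.5, cz_3 = 7, w_3 = 2, d_3 = 3.5, cx_4 = 7, cy_4 = 1.5, cz_4 = 8, cx_5 = 9, cy_5 = 8.5, cz_5 = 9.5, cx_6 = 8.5, cy_6 = 4, cz_6 = 10, cx_7 = 8.5, cy_7 = 10.5, cz_7 = 2.5, h_7 = 3.5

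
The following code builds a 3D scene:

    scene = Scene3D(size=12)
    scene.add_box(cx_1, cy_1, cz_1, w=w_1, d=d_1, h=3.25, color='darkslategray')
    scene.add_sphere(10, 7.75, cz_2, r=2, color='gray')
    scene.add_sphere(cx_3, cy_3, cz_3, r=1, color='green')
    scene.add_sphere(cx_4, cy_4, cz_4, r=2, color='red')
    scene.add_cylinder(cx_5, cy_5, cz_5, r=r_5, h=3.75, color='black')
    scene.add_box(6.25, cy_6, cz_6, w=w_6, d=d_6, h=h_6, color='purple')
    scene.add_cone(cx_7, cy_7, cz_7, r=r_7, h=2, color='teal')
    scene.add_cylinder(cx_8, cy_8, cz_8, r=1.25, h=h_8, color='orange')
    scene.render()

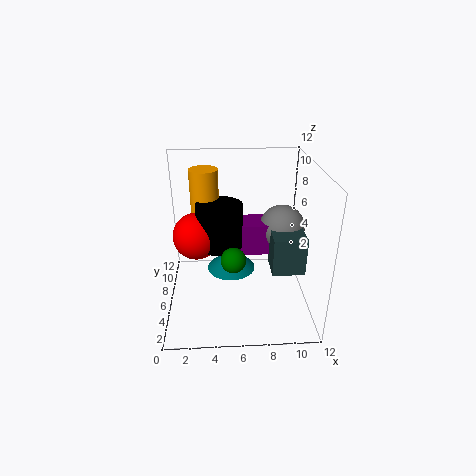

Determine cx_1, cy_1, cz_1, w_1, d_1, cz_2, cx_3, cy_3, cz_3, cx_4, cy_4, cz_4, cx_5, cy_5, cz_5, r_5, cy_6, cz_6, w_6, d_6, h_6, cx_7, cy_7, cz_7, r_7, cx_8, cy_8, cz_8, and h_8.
cx_1 = 8.75
cy_1 = 4.25
cz_1 = 3.25
w_1 = 2.75
d_1 = 2.5
cz_2 = 6
cx_3 = 5.5
cy_3 = 3.75
cz_3 = 5.25
cx_4 = 2.5
cy_4 = 7
cz_4 = 5.75
cx_5 = 4.5
cy_5 = 7.25
cz_5 = 4.75
r_5 = 2
cy_6 = 6.5
cz_6 = 4
w_6 = 2.5
d_6 = 2.5
h_6 = 2.75
cx_7 = 5.5
cy_7 = 8.5
cz_7 = 1.5
r_7 = 2.25
cx_8 = 3.25
cy_8 = 9
cz_8 = 6.25
h_8 = 4.75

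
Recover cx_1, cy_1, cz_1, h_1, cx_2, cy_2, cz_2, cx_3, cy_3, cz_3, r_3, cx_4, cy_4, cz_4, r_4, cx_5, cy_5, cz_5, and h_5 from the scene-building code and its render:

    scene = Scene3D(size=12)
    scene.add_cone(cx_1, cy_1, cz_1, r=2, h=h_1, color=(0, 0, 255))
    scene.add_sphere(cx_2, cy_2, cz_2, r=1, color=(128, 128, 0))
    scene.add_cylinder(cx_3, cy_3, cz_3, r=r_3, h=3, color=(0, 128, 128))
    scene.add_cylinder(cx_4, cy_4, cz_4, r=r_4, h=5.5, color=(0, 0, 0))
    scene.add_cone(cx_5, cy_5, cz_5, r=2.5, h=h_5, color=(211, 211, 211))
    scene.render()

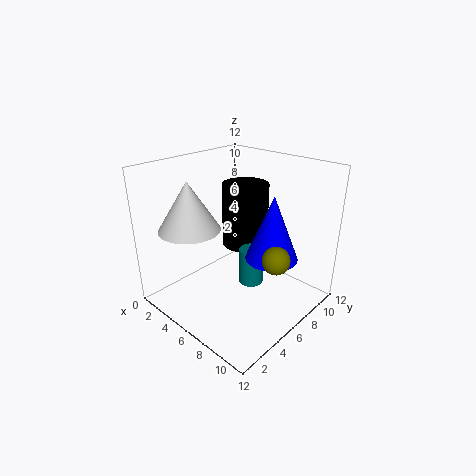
cx_1 = 9.5; cy_1 = 6; cz_1 = 5.5; h_1 = 5; cx_2 = 11; cy_2 = 4.5; cz_2 = 6.5; cx_3 = 7.5; cy_3 = 6; cz_3 = 2.5; r_3 = 1; cx_4 = 5; cy_4 = 8; cz_4 = 4.5; r_4 = 2; cx_5 = 3.5; cy_5 = 3; cz_5 = 7; h_5 = 4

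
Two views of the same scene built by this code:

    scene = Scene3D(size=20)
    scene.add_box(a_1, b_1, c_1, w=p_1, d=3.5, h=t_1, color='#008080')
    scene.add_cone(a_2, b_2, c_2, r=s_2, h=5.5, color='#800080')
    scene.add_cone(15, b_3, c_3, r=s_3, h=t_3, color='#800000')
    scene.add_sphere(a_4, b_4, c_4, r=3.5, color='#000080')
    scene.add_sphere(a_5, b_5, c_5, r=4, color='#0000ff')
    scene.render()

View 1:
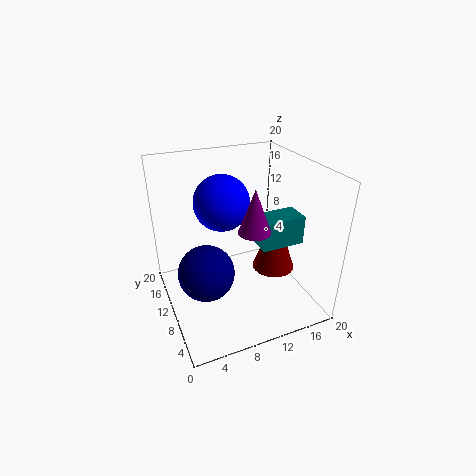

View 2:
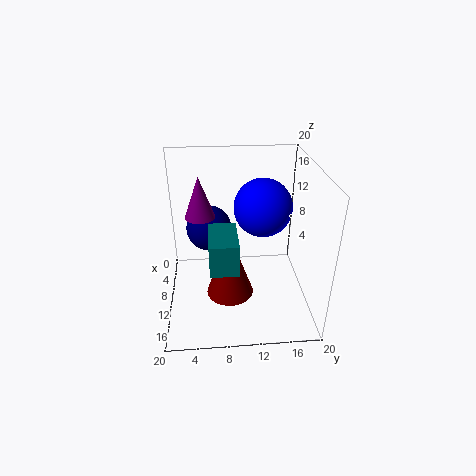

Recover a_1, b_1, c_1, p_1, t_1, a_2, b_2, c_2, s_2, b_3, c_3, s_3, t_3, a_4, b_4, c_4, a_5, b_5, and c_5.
a_1 = 12
b_1 = 6
c_1 = 9.5
p_1 = 6
t_1 = 4
a_2 = 10
b_2 = 5
c_2 = 13.5
s_2 = 2
b_3 = 8.5
c_3 = 5
s_3 = 3
t_3 = 8.5
a_4 = 4
b_4 = 6
c_4 = 8.5
a_5 = 9
b_5 = 13.5
c_5 = 14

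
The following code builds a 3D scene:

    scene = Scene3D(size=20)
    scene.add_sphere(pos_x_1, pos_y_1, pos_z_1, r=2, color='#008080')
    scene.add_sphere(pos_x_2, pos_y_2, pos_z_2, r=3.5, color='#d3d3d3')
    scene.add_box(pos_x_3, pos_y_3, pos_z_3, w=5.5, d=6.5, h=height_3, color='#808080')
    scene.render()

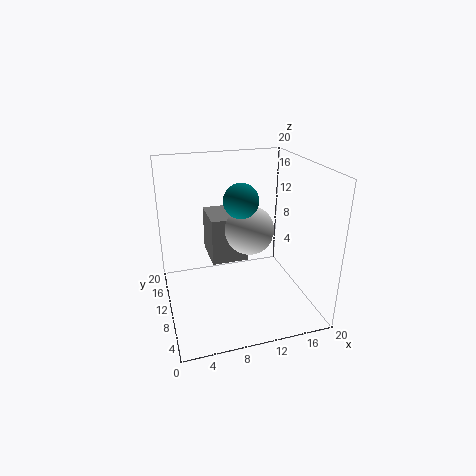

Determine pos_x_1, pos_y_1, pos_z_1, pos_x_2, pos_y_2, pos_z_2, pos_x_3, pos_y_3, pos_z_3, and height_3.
pos_x_1 = 8.5, pos_y_1 = 4, pos_z_1 = 17.5, pos_x_2 = 12, pos_y_2 = 11, pos_z_2 = 10.5, pos_x_3 = 7, pos_y_3 = 13, pos_z_3 = 4.5, height_3 = 7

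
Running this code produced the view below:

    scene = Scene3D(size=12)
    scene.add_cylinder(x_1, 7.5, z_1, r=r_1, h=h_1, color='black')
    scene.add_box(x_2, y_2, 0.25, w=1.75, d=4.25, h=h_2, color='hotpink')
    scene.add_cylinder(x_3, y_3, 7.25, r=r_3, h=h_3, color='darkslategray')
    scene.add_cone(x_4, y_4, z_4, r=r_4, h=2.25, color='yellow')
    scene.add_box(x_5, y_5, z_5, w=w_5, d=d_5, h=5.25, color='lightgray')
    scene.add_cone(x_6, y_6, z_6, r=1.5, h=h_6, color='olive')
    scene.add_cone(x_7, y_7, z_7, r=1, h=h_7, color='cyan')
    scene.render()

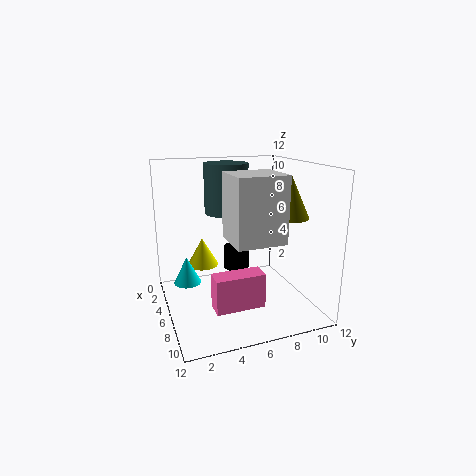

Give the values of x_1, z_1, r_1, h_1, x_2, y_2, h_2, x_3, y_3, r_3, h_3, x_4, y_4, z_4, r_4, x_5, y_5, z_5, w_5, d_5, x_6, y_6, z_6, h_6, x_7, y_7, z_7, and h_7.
x_1 = 1.5
z_1 = 1.25
r_1 = 1.25
h_1 = 2.25
x_2 = 6.25
y_2 = 3.5
h_2 = 3
x_3 = 2.25
y_3 = 6.25
r_3 = 2
h_3 = 4.5
x_4 = 5.75
y_4 = 3
z_4 = 4
r_4 = 1.25
x_5 = 5.75
y_5 = 4.75
z_5 = 6.25
w_5 = 3.75
d_5 = 4
x_6 = 8.25
y_6 = 9.5
z_6 = 8
h_6 = 3.25
x_7 = 8
y_7 = 1.25
z_7 = 3.75
h_7 = 2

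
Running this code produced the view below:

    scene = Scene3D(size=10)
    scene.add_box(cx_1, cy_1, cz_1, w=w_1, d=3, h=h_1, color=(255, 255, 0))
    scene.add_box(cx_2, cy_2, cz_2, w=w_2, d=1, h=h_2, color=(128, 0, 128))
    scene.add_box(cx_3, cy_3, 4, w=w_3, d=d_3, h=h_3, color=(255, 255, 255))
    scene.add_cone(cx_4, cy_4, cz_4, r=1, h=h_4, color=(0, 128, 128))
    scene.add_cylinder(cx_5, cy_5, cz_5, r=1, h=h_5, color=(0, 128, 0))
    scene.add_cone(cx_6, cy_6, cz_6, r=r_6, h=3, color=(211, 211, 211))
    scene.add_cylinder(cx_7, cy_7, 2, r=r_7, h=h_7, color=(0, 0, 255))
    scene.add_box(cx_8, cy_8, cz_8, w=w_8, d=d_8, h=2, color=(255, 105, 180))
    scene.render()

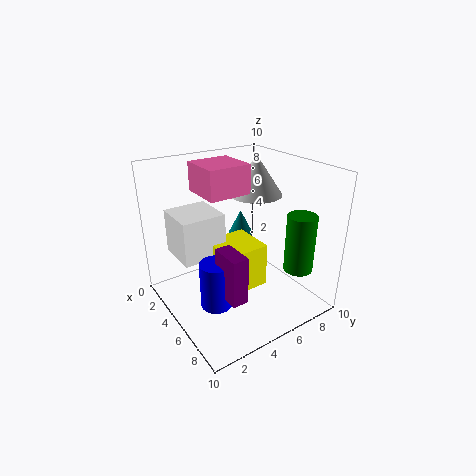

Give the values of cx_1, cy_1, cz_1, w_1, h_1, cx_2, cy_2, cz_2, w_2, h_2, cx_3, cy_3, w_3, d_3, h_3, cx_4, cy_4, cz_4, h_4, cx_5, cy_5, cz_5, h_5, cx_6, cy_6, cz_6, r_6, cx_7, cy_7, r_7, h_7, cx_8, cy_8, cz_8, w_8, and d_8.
cx_1 = 4
cy_1 = 3
cz_1 = 2
w_1 = 3
h_1 = 3
cx_2 = 7
cy_2 = 2
cz_2 = 3
w_2 = 2
h_2 = 3
cx_3 = 2
cy_3 = 1
w_3 = 3
d_3 = 3
h_3 = 3
cx_4 = 1
cy_4 = 8
cz_4 = 3
h_4 = 2
cx_5 = 8
cy_5 = 8
cz_5 = 3
h_5 = 4
cx_6 = 3
cy_6 = 8
cz_6 = 7
r_6 = 2
cx_7 = 7
cy_7 = 2
r_7 = 1
h_7 = 3
cx_8 = 2
cy_8 = 3
cz_8 = 8
w_8 = 3
d_8 = 3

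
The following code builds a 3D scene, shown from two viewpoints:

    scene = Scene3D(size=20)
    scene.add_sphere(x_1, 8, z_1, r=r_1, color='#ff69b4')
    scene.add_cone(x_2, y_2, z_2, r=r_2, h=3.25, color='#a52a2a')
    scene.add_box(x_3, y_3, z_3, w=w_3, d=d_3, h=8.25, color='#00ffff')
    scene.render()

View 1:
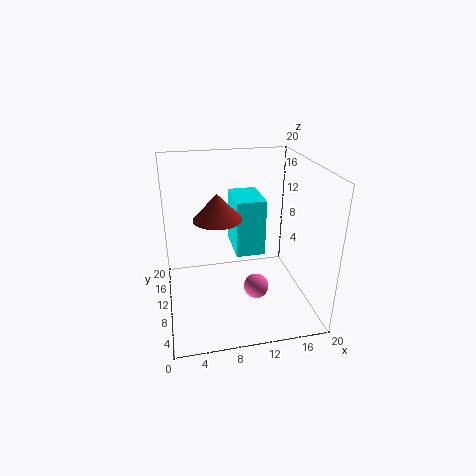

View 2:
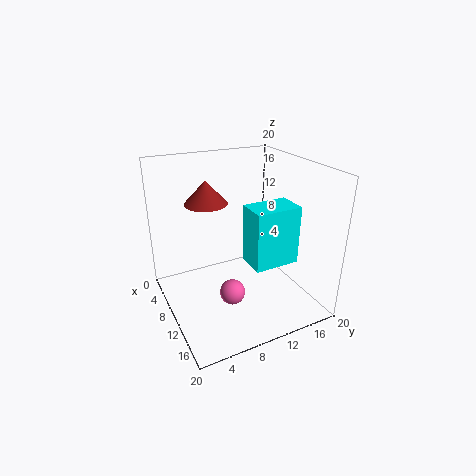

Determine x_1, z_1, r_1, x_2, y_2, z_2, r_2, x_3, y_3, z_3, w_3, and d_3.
x_1 = 12.25
z_1 = 3
r_1 = 1.75
x_2 = 6.75
y_2 = 6.75
z_2 = 14.5
r_2 = 3
x_3 = 10
y_3 = 10.75
z_3 = 6.5
w_3 = 4.25
d_3 = 6.5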